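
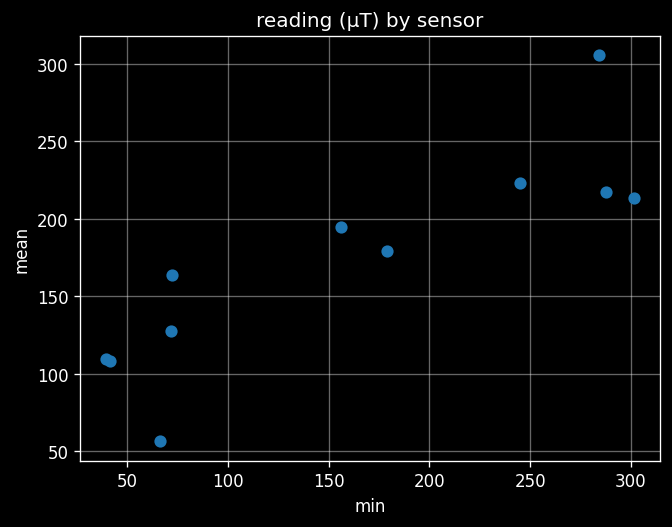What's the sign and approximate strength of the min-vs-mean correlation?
positive, strong

Points are positively correlated; strong (|r| ≈ 0.9).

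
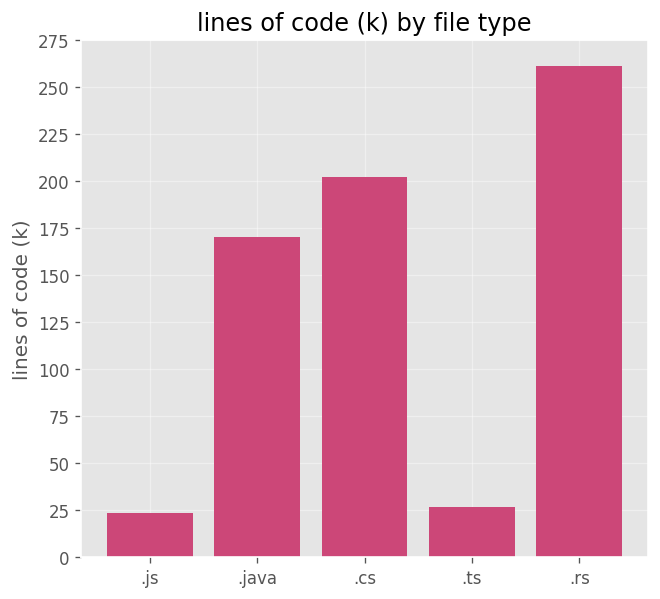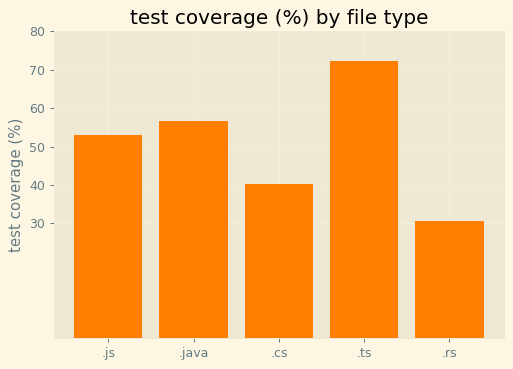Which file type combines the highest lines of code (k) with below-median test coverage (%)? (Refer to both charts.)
Chart 2 median test coverage (%) ≈ 50; below-median file types: .cs, .rs. Among those, .rs has the highest lines of code (k) (≈ 250).

.rs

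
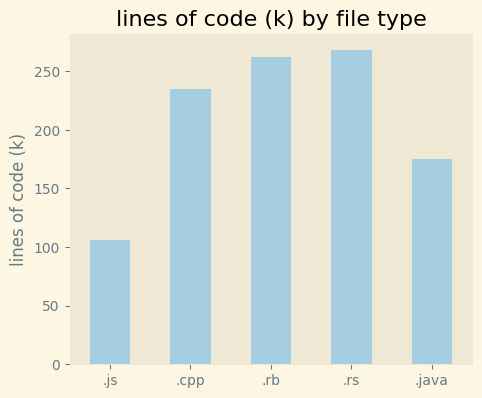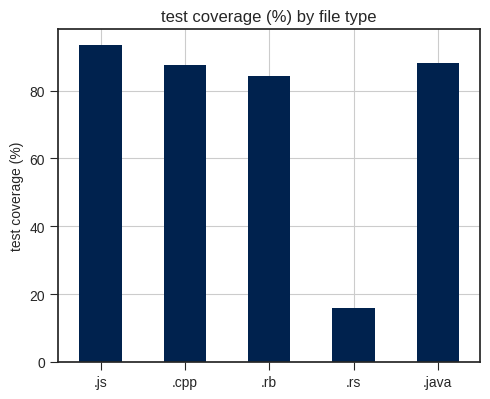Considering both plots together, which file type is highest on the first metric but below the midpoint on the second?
Chart 2 median test coverage (%) ≈ 90; below-median file types: .rb, .rs. Among those, .rs has the highest lines of code (k) (≈ 275).

.rs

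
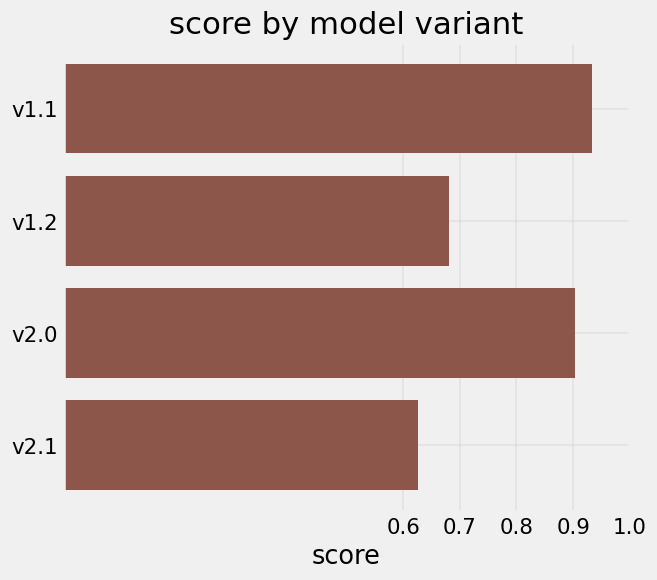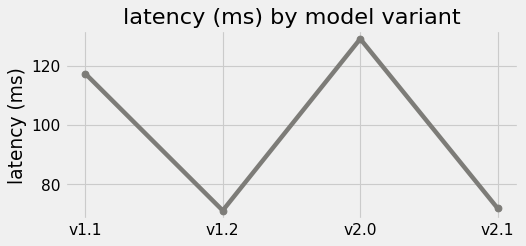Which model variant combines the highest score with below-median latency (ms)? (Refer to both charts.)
v1.2

Chart 2 median latency (ms) ≈ 100; below-median model variants: v1.2, v2.1. Among those, v1.2 has the highest score (≈ 0.7).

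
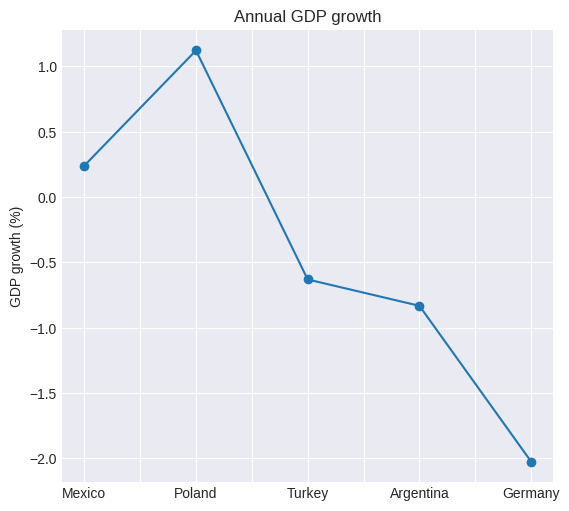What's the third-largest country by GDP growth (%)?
Top 4: Poland ≈ 1.0, Mexico ≈ 0.0, Turkey ≈ -0.5, Argentina ≈ -1.0.

Turkey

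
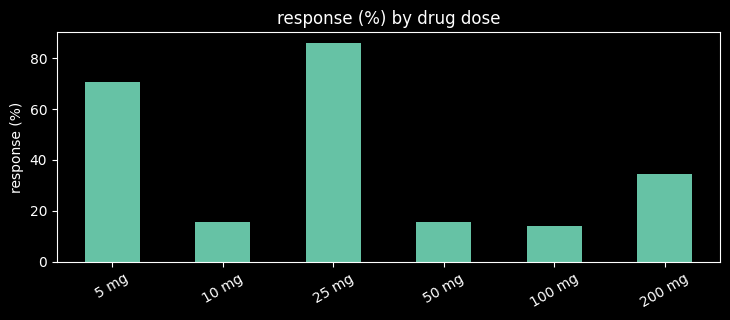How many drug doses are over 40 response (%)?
Above 40: 5 mg, 25 mg.

2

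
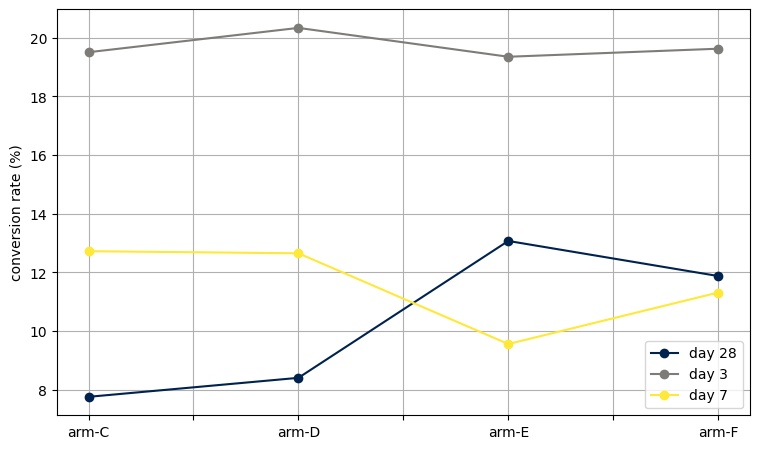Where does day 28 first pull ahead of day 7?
arm-E

arm-D: day 28 ≈ 8 vs day 7 ≈ 12 (not yet); arm-E: day 28 ≈ 14 vs day 7 ≈ 10 (first crossover).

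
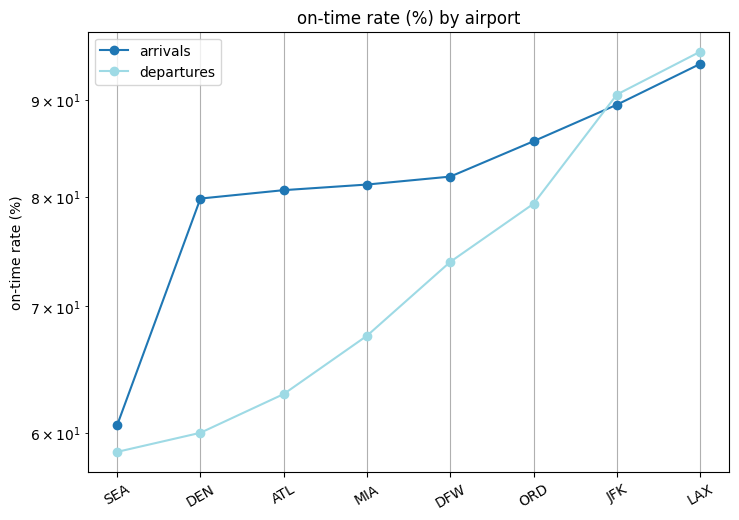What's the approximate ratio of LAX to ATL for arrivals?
LAX ≈ 95, ATL ≈ 80; 95/80 ≈ 1.19.

≈ 1.19×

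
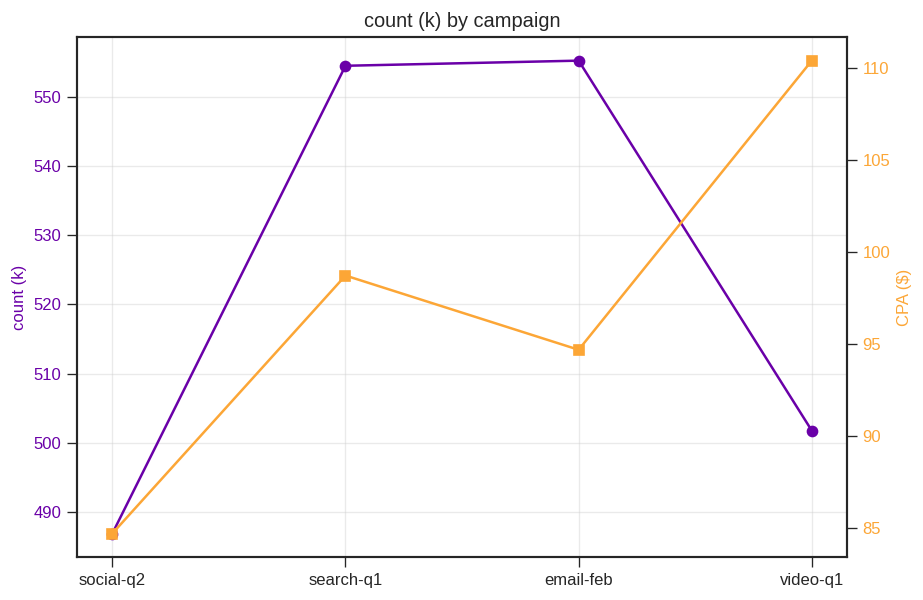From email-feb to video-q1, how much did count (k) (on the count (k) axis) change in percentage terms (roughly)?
email-feb ≈ 560, video-q1 ≈ 500; (500 − 560) / 560 ≈ -10.7%.

≈ -10.7%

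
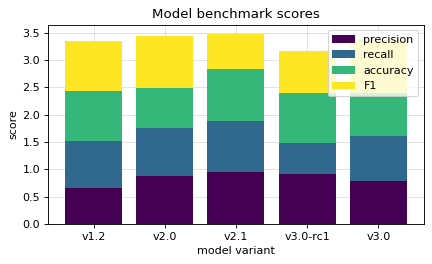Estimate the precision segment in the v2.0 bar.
≈ 1.0

precision top ≈ 1.0, bottom ≈ 0.0; segment ≈ 1.0.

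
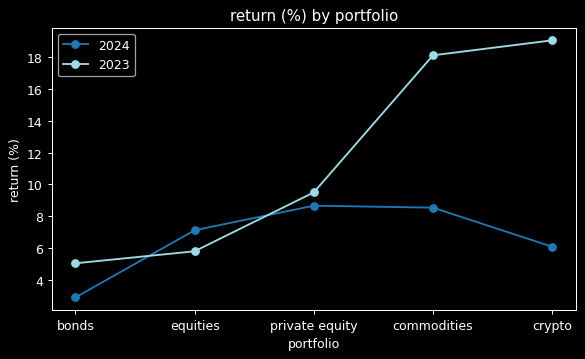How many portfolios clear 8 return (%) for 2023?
Above 8: private equity, commodities, crypto.

3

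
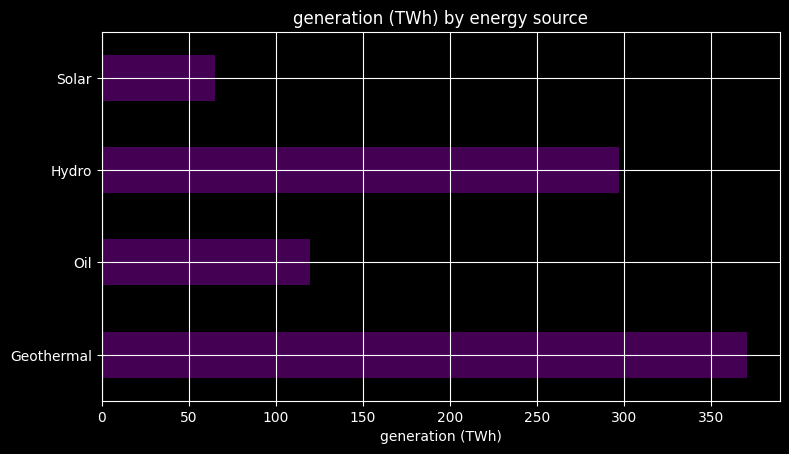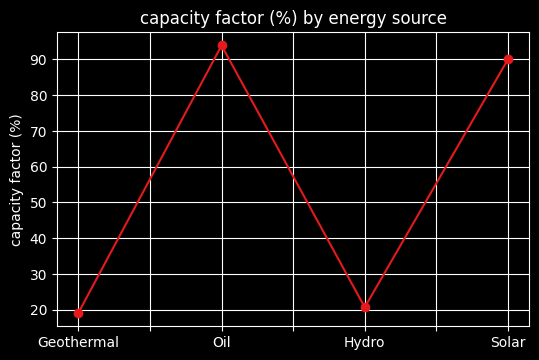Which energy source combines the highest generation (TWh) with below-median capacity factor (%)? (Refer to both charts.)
Chart 2 median capacity factor (%) ≈ 60; below-median energy sources: Geothermal, Hydro. Among those, Geothermal has the highest generation (TWh) (≈ 350).

Geothermal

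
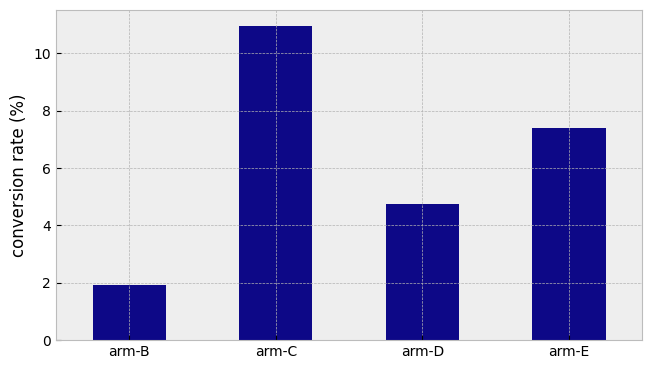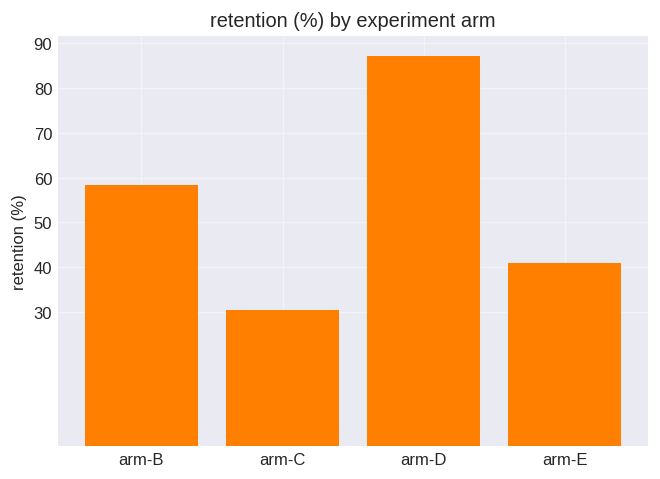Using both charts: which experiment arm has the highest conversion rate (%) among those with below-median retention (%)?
Chart 2 median retention (%) ≈ 50; below-median experiment arms: arm-C, arm-E. Among those, arm-C has the highest conversion rate (%) (≈ 10).

arm-C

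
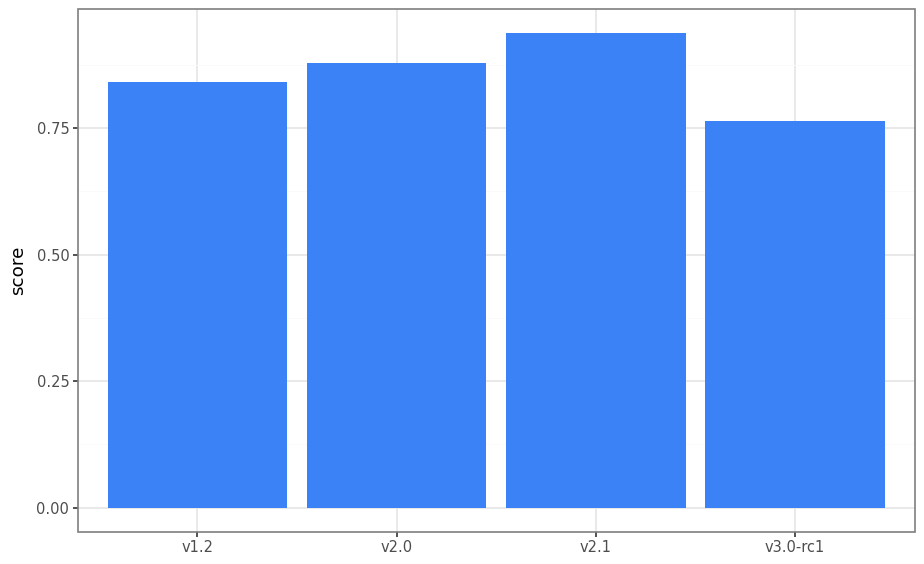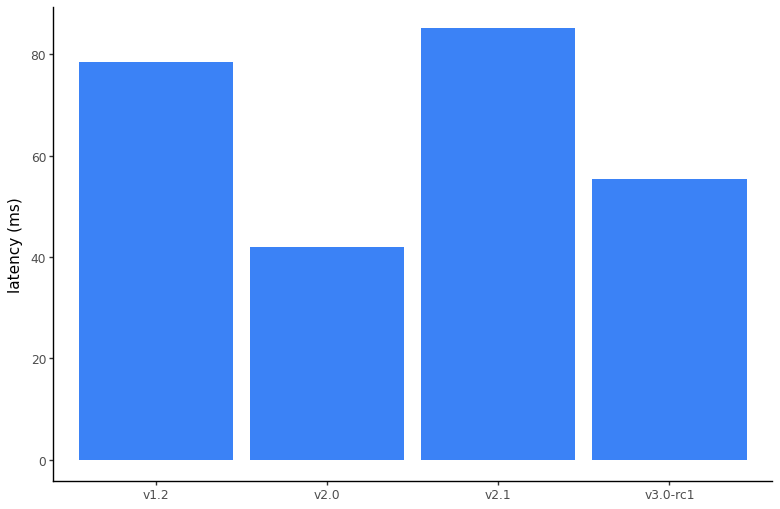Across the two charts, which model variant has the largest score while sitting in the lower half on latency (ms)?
Chart 2 median latency (ms) ≈ 70; below-median model variants: v2.0, v3.0-rc1. Among those, v2.0 has the highest score (≈ 0.9).

v2.0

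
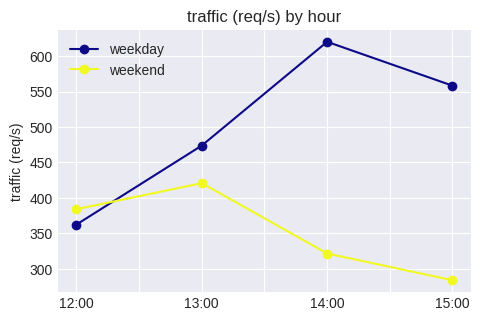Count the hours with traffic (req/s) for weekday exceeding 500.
Above 500: 14:00, 15:00.

2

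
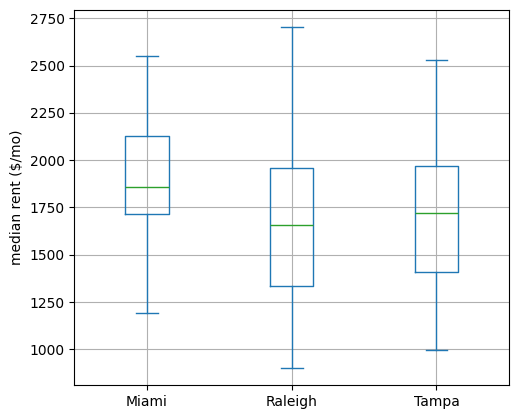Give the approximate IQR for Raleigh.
Q3 ≈ 1960, Q1 ≈ 1340; IQR ≈ 620.

≈ 620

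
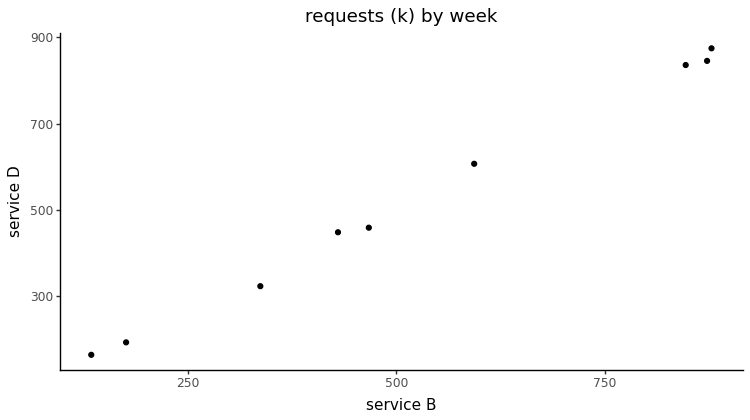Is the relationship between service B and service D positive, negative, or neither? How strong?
Points are positively correlated; strong (|r| ≈ 1.0).

positive, strong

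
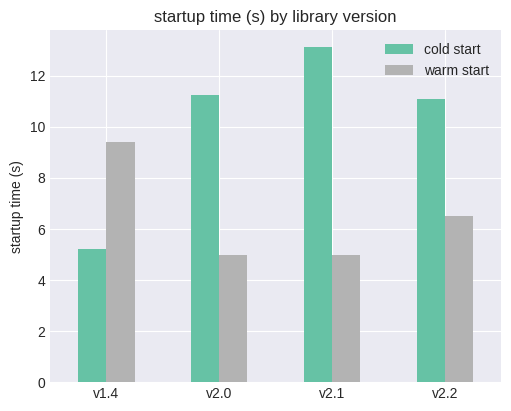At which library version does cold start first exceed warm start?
v1.4: cold start ≈ 6 vs warm start ≈ 10 (not yet); v2.0: cold start ≈ 12 vs warm start ≈ 4 (first crossover).

v2.0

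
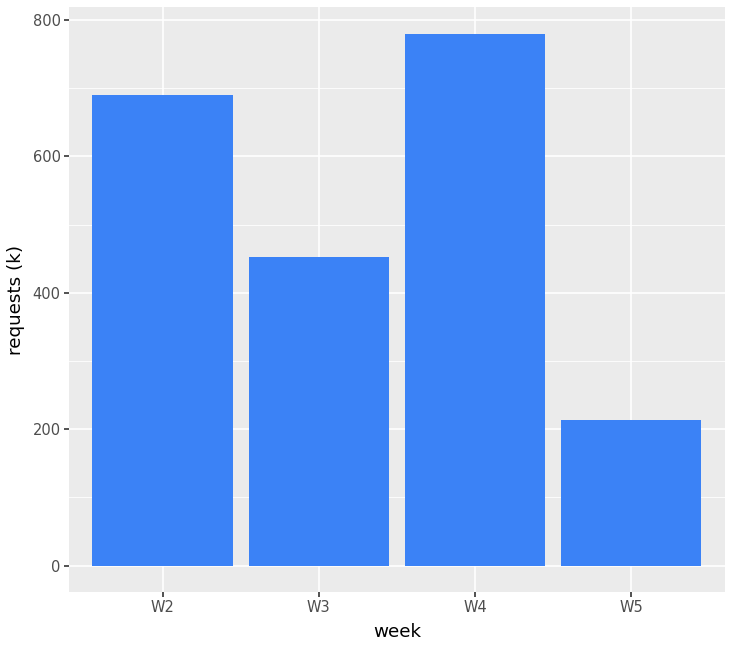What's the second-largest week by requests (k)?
Top 3: W4 ≈ 800, W2 ≈ 700, W3 ≈ 500.

W2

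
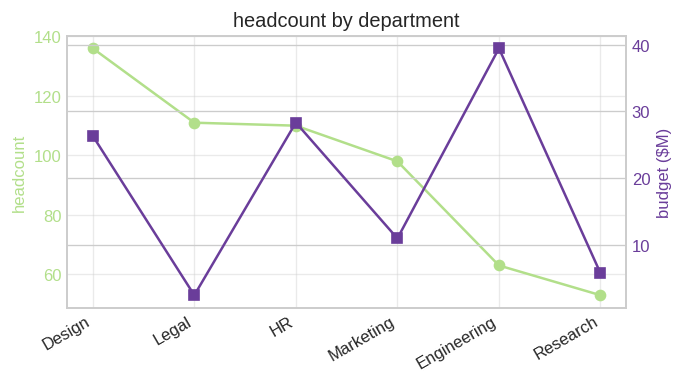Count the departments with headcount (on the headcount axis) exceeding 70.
Above 70: Design, Legal, HR, Marketing.

4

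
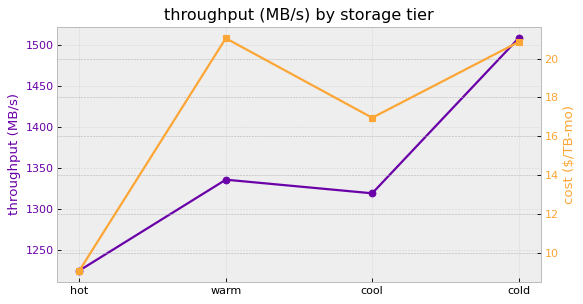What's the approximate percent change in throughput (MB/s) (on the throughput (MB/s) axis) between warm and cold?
≈ +13.2%

warm ≈ 1325, cold ≈ 1500; (1500 − 1325) / 1325 ≈ +13.2%.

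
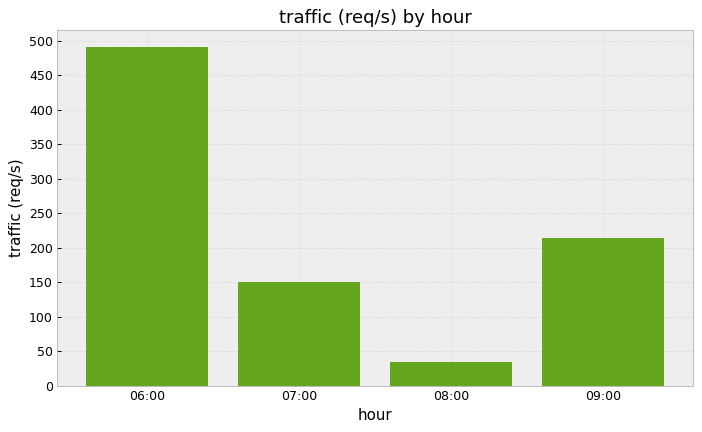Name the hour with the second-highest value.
09:00

Top 3: 06:00 ≈ 500, 09:00 ≈ 200, 07:00 ≈ 150.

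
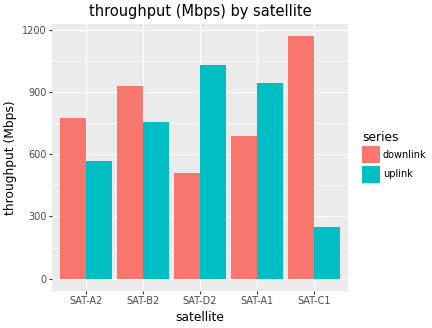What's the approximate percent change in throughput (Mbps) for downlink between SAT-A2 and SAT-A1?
≈ -12.5%

SAT-A2 ≈ 800, SAT-A1 ≈ 700; (700 − 800) / 800 ≈ -12.5%.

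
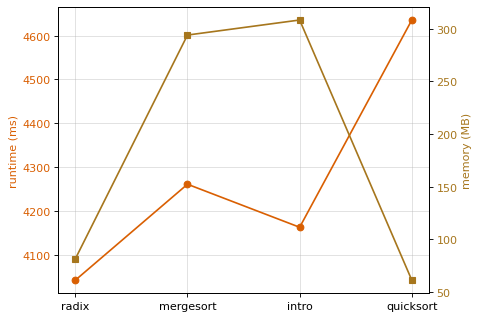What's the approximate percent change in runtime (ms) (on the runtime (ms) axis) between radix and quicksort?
≈ +14.8%

radix ≈ 4050, quicksort ≈ 4650; (4650 − 4050) / 4050 ≈ +14.8%.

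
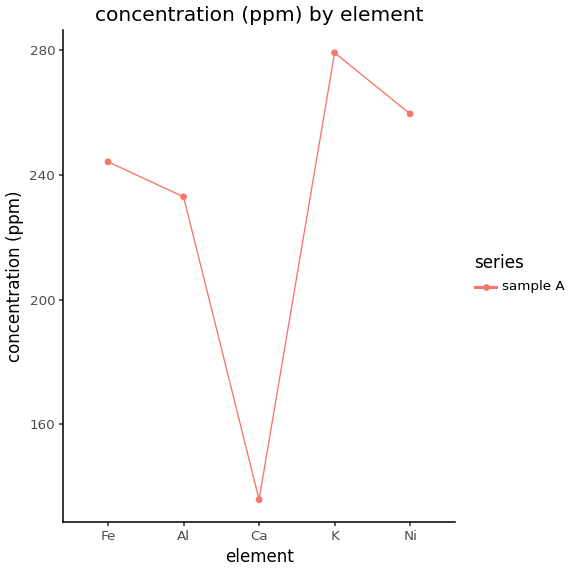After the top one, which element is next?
Top 3: K ≈ 280, Ni ≈ 260, Fe ≈ 240.

Ni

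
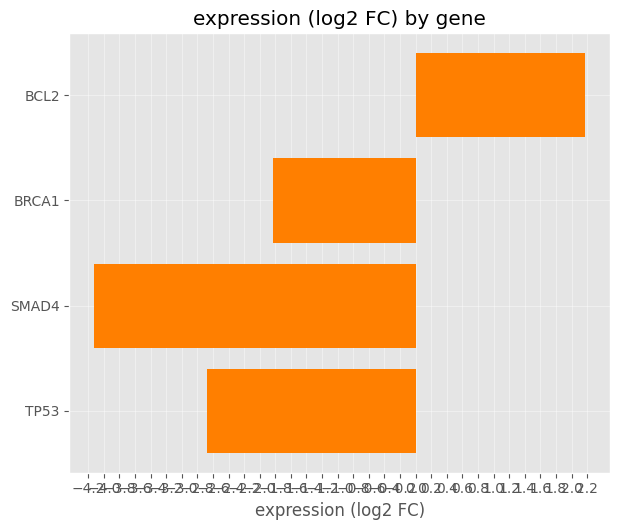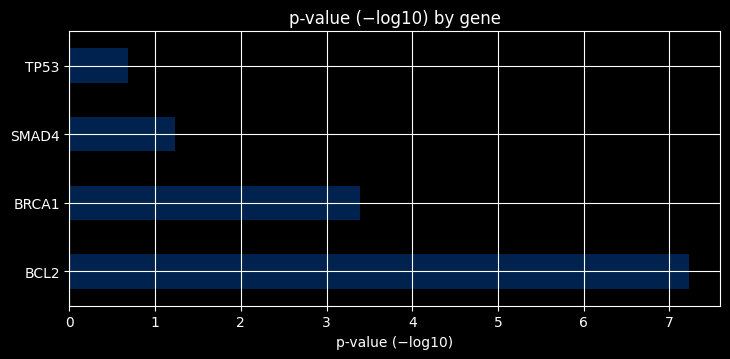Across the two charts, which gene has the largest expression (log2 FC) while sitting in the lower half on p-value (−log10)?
Chart 2 median p-value (−log10) ≈ 2; below-median genes: SMAD4, TP53. Among those, TP53 has the highest expression (log2 FC) (≈ -2.6).

TP53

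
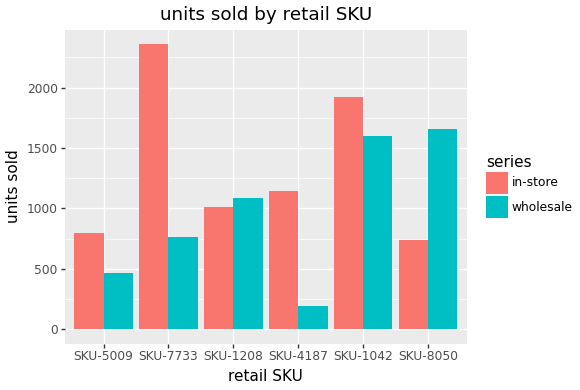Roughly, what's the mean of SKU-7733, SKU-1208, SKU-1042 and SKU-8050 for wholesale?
≈ 1250

(800 + 1000 + 1600 + 1600) / 4 ≈ 1250.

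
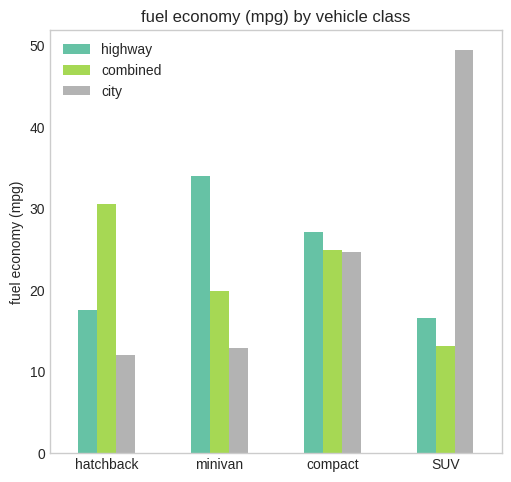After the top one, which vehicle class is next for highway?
compact

Top 3 for highway: minivan ≈ 35, compact ≈ 25, hatchback ≈ 20.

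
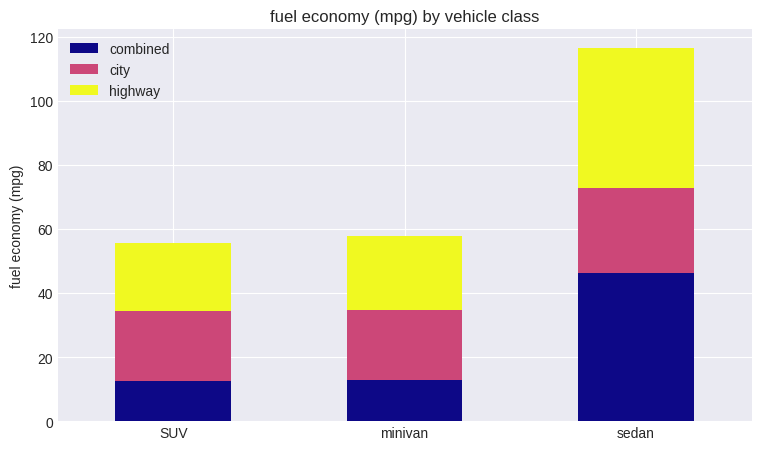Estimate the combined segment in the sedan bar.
≈ 50

combined top ≈ 50, bottom ≈ 0; segment ≈ 50.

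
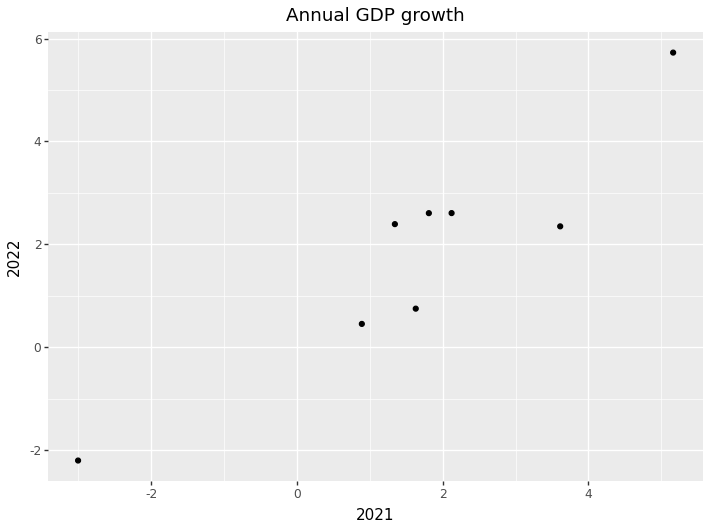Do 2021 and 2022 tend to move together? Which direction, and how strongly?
positive, strong

Points are positively correlated; strong (|r| ≈ 0.9).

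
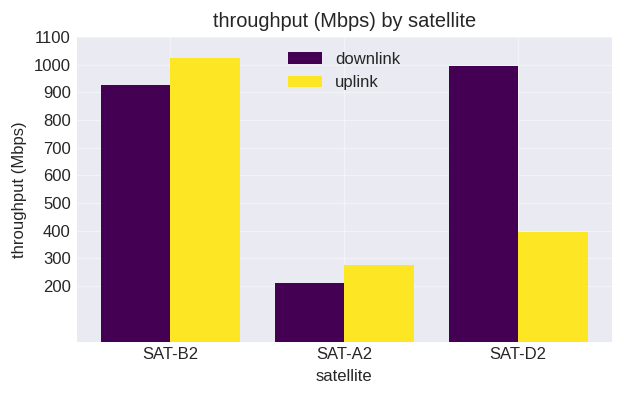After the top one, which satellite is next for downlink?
Top 3 for downlink: SAT-D2 ≈ 1000, SAT-B2 ≈ 900, SAT-A2 ≈ 200.

SAT-B2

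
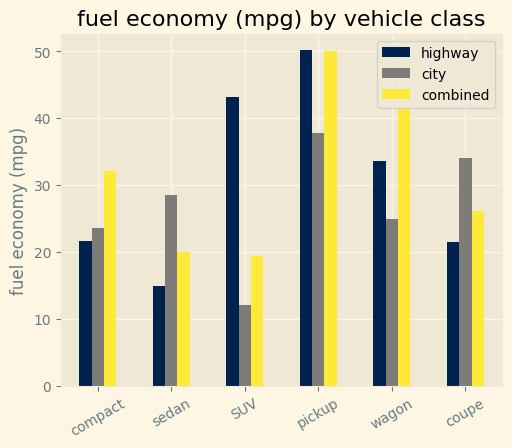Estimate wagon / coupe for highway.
≈ 1.75×

wagon ≈ 35, coupe ≈ 20; 35/20 ≈ 1.75.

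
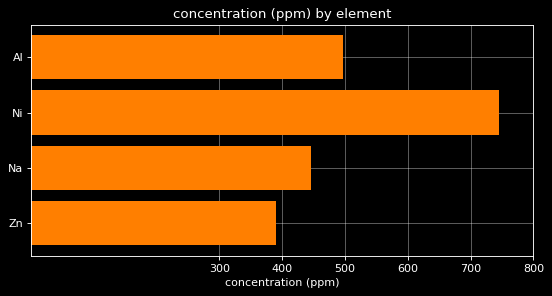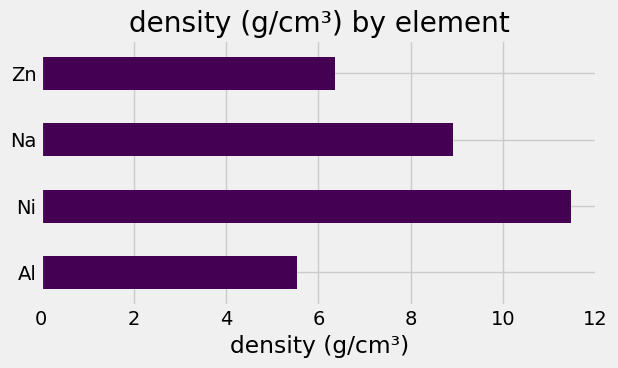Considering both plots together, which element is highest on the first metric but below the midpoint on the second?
Chart 2 median density (g/cm³) ≈ 8; below-median elements: Al, Zn. Among those, Al has the highest concentration (ppm) (≈ 500).

Al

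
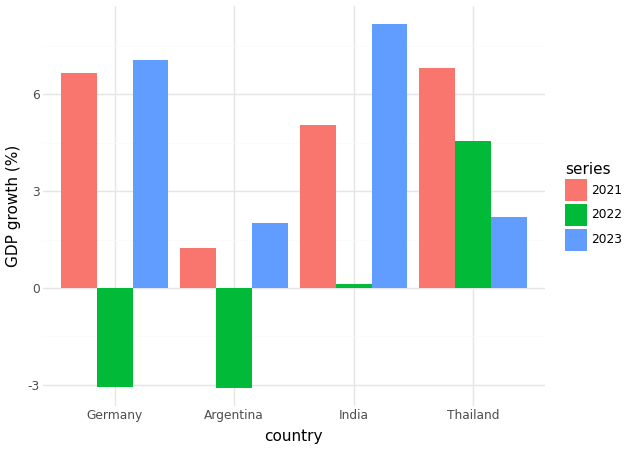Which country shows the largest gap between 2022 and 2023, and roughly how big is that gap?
Germany: 2022 ≈ -3, 2023 ≈ 7 → gap ≈ 10. Next-largest (India) is only ≈ 8.

Germany, ≈ 10 %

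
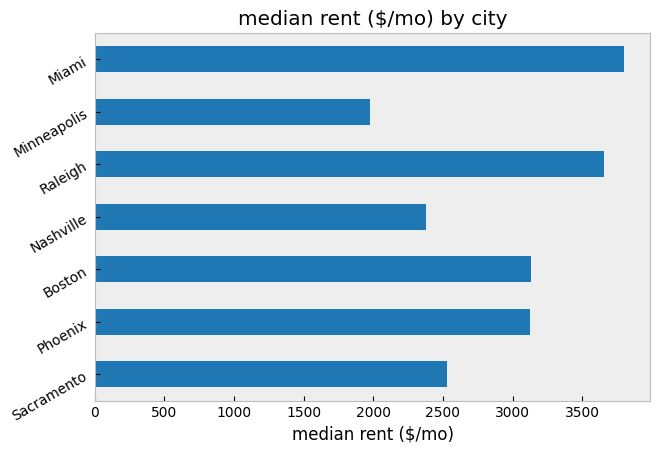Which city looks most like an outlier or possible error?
Minneapolis ≈ 2000; the rest sit between ≈ 2500 and ≈ 4000.

Minneapolis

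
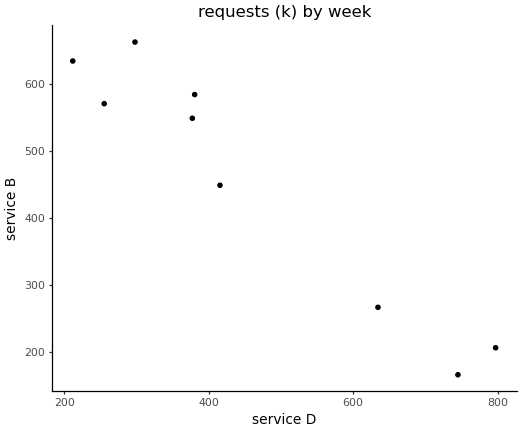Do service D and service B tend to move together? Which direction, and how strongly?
negative, strong

Points are negatively correlated; strong (|r| ≈ 1.0).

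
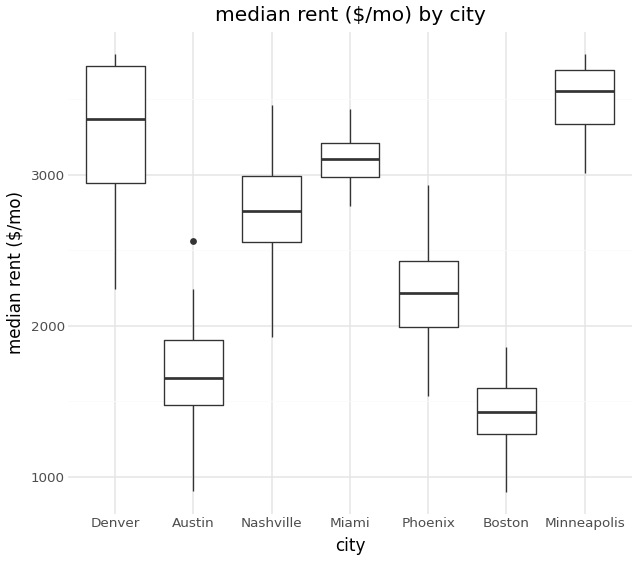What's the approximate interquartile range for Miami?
Q3 ≈ 3200, Q1 ≈ 3000; IQR ≈ 200.

≈ 200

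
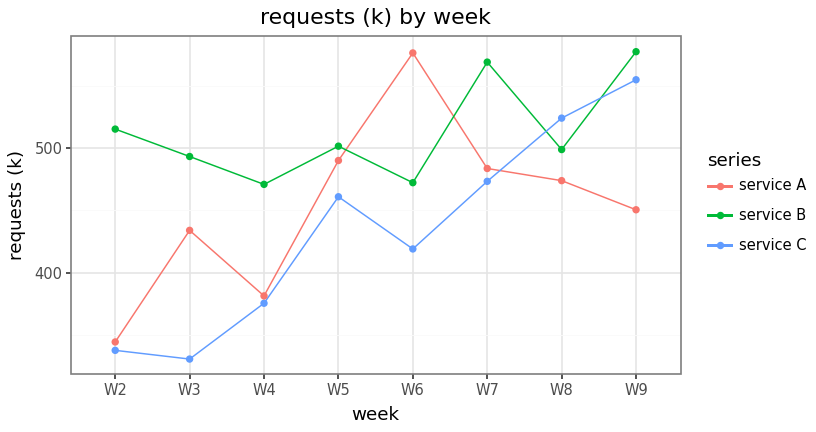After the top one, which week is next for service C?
W8

Top 3 for service C: W9 ≈ 550, W8 ≈ 525, W7 ≈ 475.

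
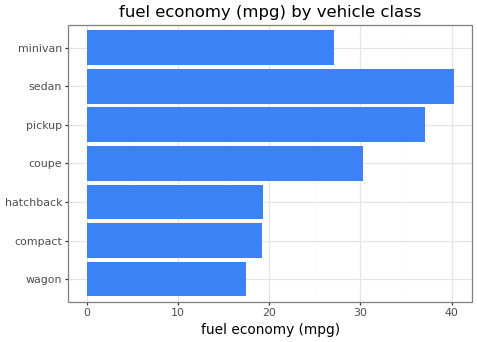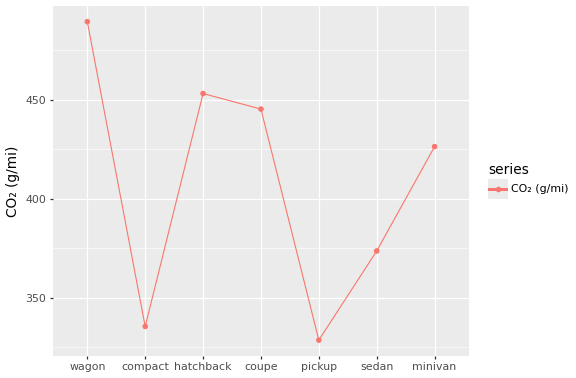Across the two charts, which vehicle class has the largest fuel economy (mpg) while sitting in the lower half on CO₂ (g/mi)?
sedan

Chart 2 median CO₂ (g/mi) ≈ 450; below-median vehicle classes: compact, pickup, sedan. Among those, sedan has the highest fuel economy (mpg) (≈ 40).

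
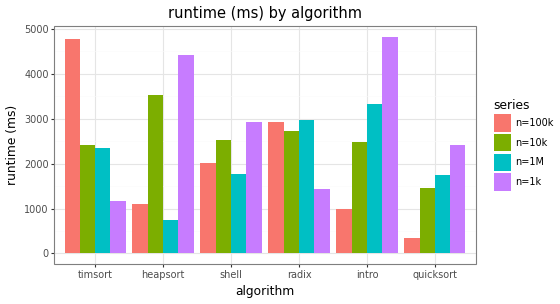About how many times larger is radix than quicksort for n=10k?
≈ 1.67×

radix ≈ 2500, quicksort ≈ 1500; 2500/1500 ≈ 1.67.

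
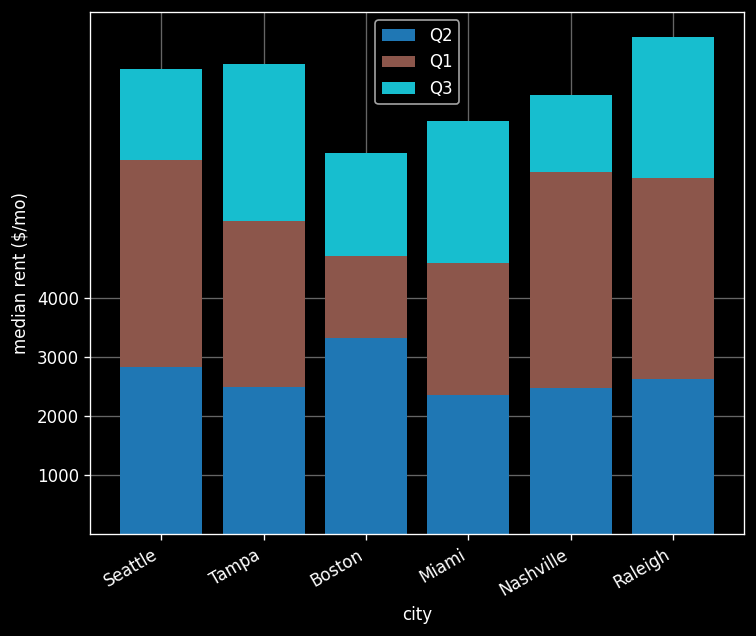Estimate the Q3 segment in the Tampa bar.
≈ 3000

Q3 top ≈ 8000, bottom ≈ 5000; segment ≈ 3000.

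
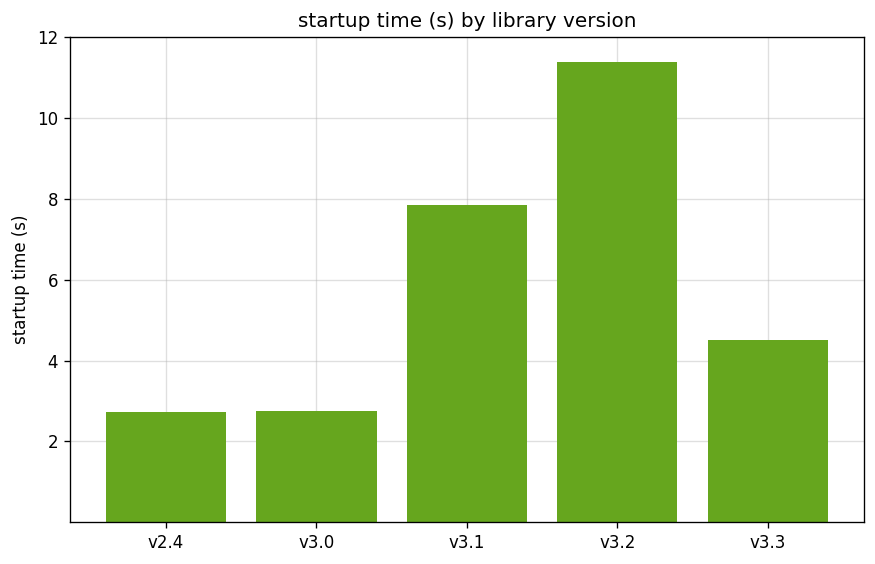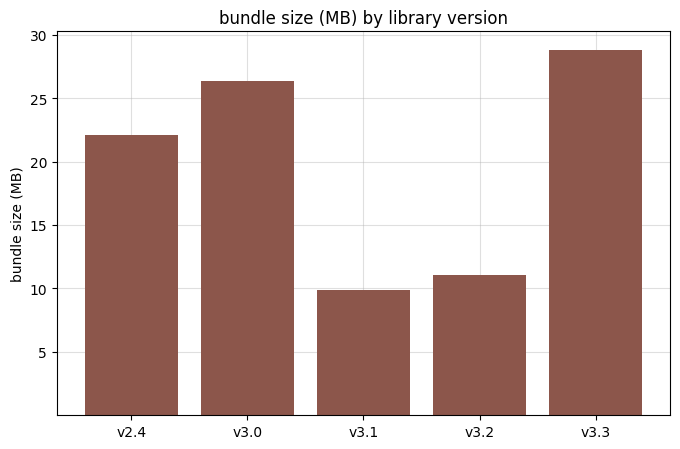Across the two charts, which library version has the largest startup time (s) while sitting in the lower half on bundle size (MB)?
Chart 2 median bundle size (MB) ≈ 20; below-median library versions: v3.1, v3.2. Among those, v3.2 has the highest startup time (s) (≈ 12).

v3.2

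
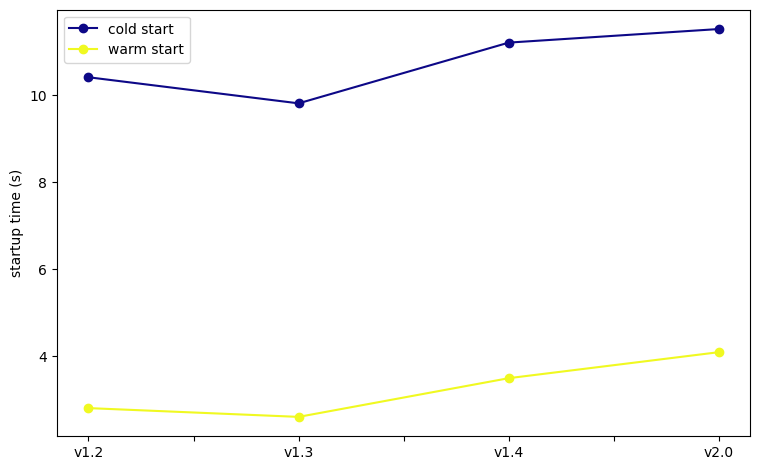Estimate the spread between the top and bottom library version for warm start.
≈ 1

Max v2.0 ≈ 4, min v1.3 ≈ 3; range ≈ 1.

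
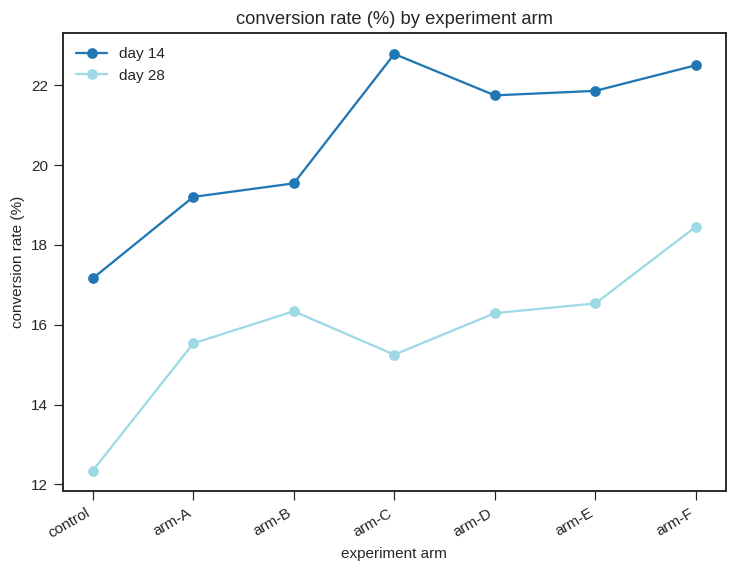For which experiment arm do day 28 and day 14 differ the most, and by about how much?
arm-C, ≈ 8 %

arm-C: day 28 ≈ 15, day 14 ≈ 23 → gap ≈ 8. Next-largest (arm-D) is only ≈ 6.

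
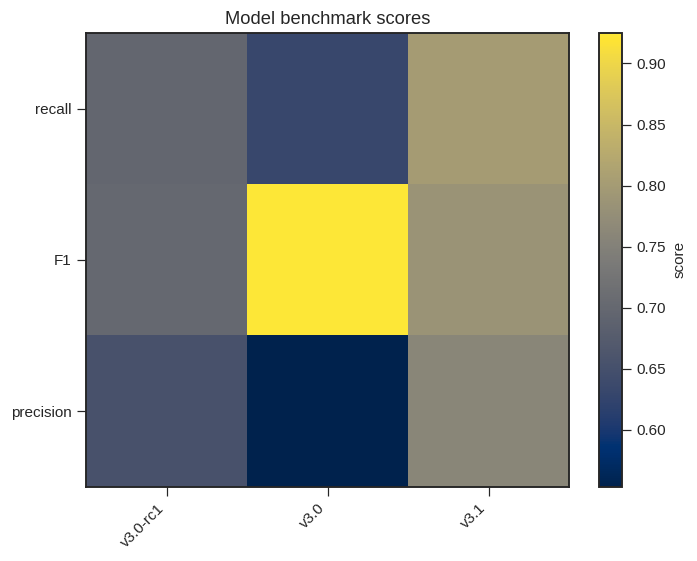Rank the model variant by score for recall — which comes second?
v3.0-rc1

Top 3 for recall: v3.1 ≈ 0.80, v3.0-rc1 ≈ 0.70, v3.0 ≈ 0.65.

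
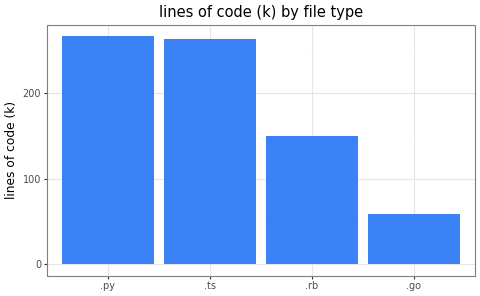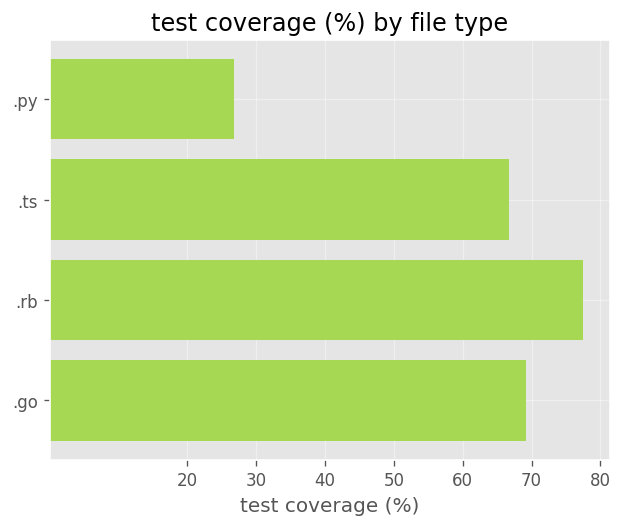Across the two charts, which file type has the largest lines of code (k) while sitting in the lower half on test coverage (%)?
.py

Chart 2 median test coverage (%) ≈ 70; below-median file types: .py, .ts. Among those, .py has the highest lines of code (k) (≈ 275).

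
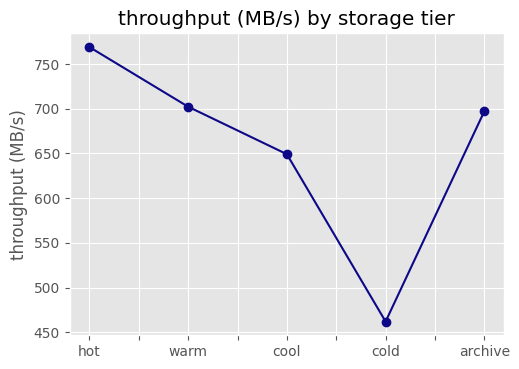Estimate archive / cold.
≈ 1.56×

archive ≈ 700, cold ≈ 450; 700/450 ≈ 1.56.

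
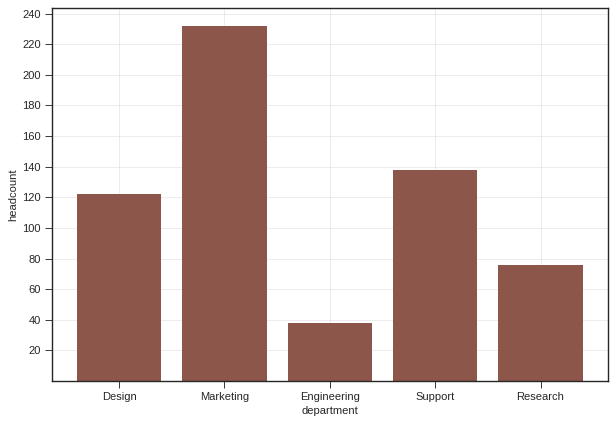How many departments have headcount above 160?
Above 160: Marketing.

1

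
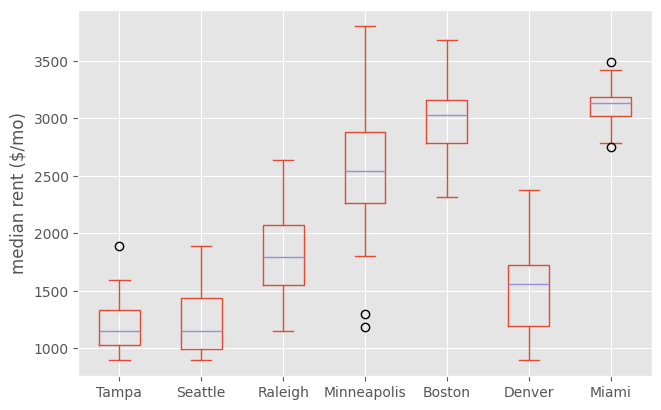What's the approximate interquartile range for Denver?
Q3 ≈ 1800, Q1 ≈ 1200; IQR ≈ 600.

≈ 600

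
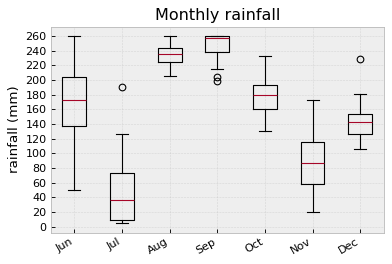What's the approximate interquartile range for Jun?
Q3 ≈ 200, Q1 ≈ 140; IQR ≈ 60.

≈ 60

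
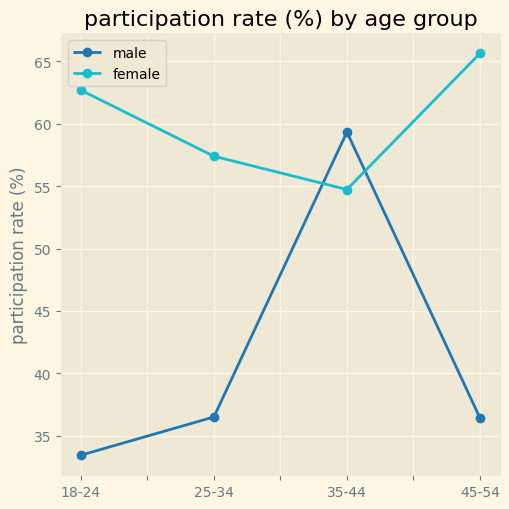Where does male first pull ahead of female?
35-44

25-34: male ≈ 35 vs female ≈ 55 (not yet); 35-44: male ≈ 60 vs female ≈ 55 (first crossover).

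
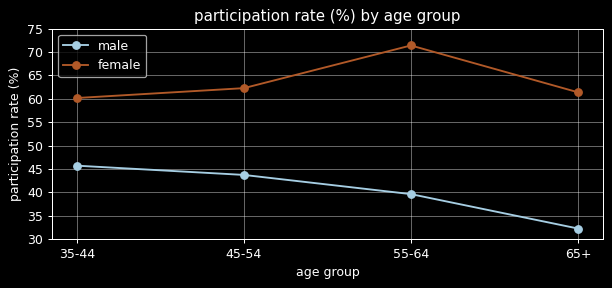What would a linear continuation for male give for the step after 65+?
≈ 22.5

Last three: 45, 40, 30 → slope ≈ -7.5/step → next ≈ 22.5.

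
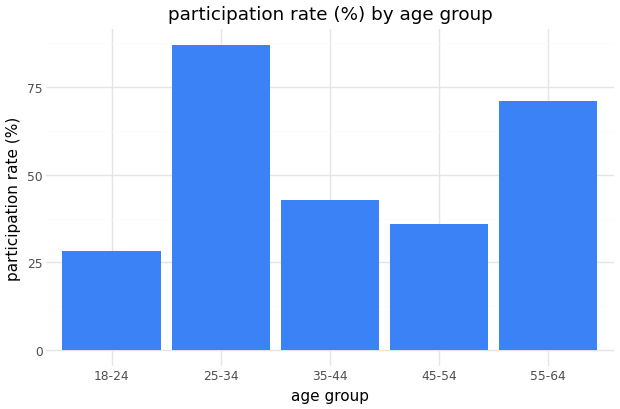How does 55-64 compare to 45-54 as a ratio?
≈ 1.75×

55-64 ≈ 70, 45-54 ≈ 40; 70/40 ≈ 1.75.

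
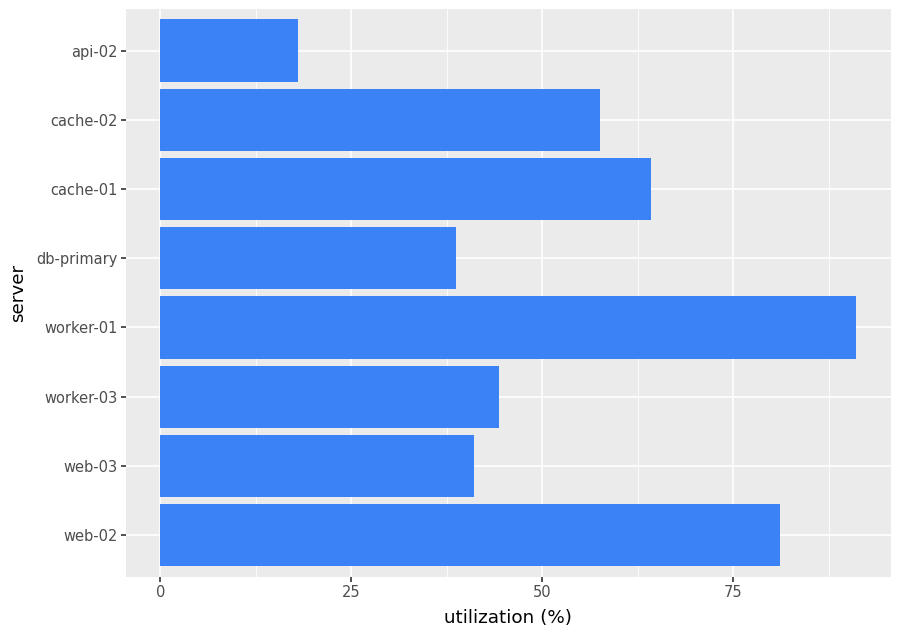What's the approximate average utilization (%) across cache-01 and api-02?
(60 + 20) / 2 ≈ 40.

≈ 40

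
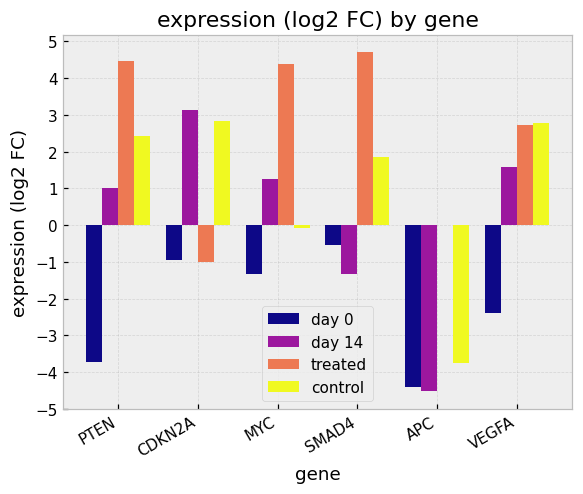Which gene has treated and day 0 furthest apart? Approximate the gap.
PTEN: treated ≈ 4, day 0 ≈ -4 → gap ≈ 8. Next-largest (MYC) is only ≈ 5.

PTEN, ≈ 8 log2 FC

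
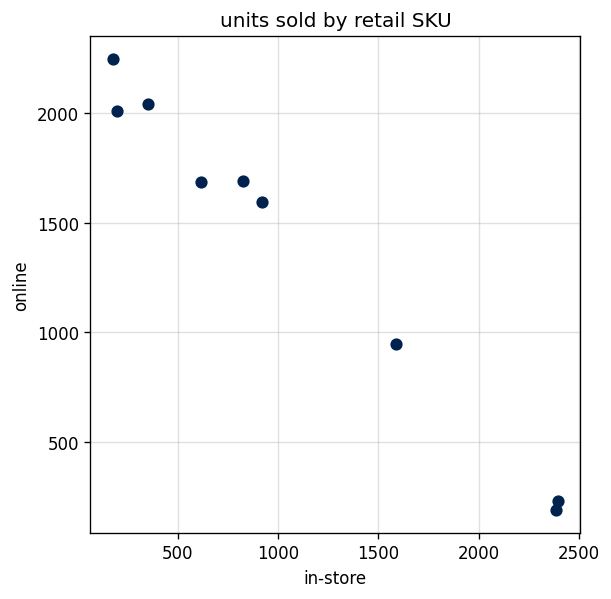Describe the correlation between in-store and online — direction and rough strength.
negative, strong

Points are negatively correlated; strong (|r| ≈ 1.0).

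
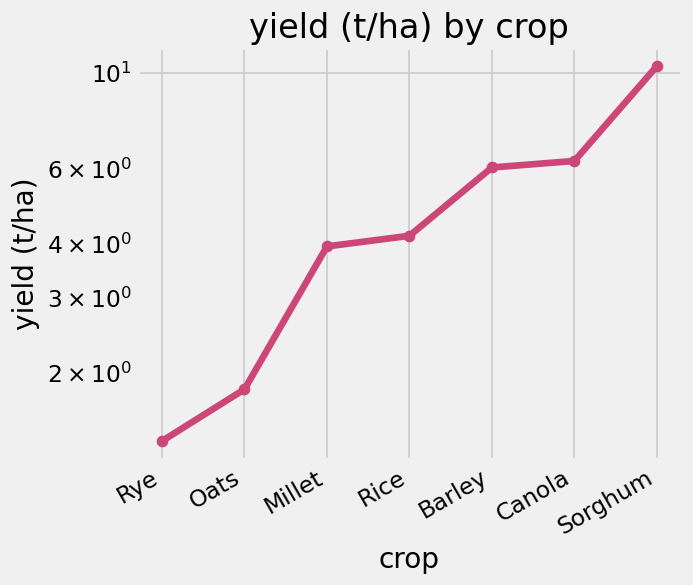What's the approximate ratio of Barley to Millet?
≈ 1.5×

Barley ≈ 6, Millet ≈ 4; 6/4 ≈ 1.5.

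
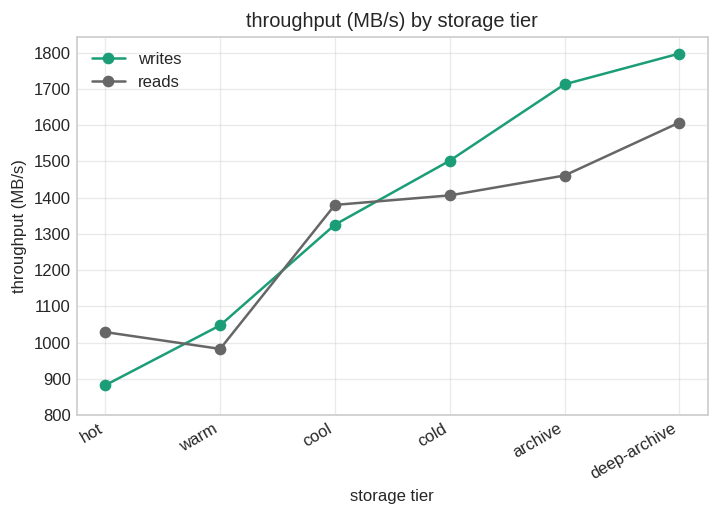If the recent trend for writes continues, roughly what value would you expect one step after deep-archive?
≈ 1950

Last three: 1500, 1700, 1800 → slope ≈ 150/step → next ≈ 1950.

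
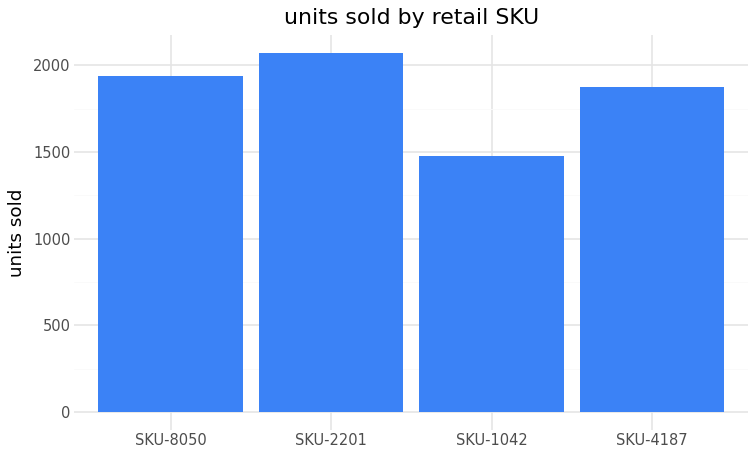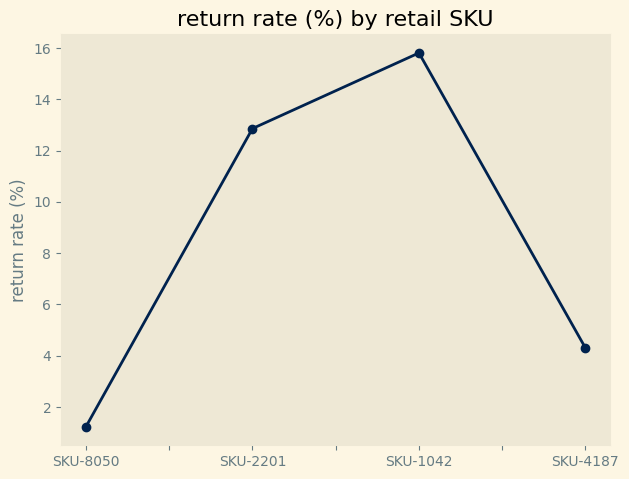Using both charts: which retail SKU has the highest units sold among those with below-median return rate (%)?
SKU-8050

Chart 2 median return rate (%) ≈ 8; below-median retail SKUs: SKU-8050, SKU-4187. Among those, SKU-8050 has the highest units sold (≈ 2000).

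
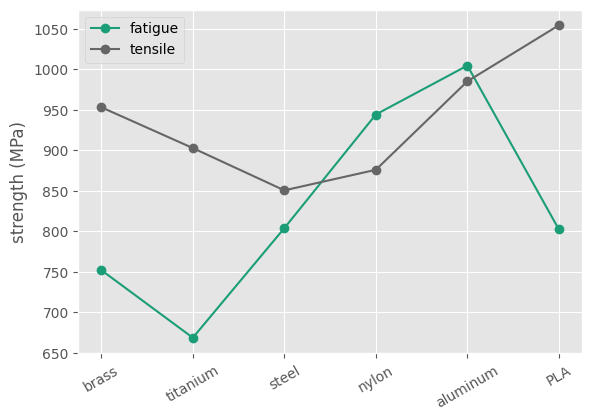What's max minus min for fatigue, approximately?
Max aluminum ≈ 1000, min titanium ≈ 650; range ≈ 350.

≈ 350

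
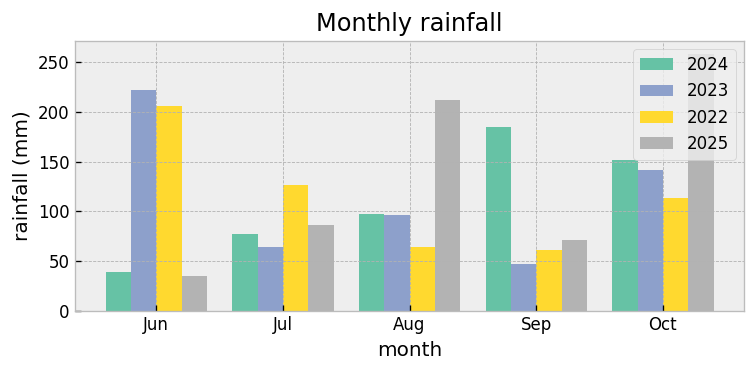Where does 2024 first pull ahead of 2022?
Jul: 2024 ≈ 75 vs 2022 ≈ 125 (not yet); Aug: 2024 ≈ 100 vs 2022 ≈ 75 (first crossover).

Aug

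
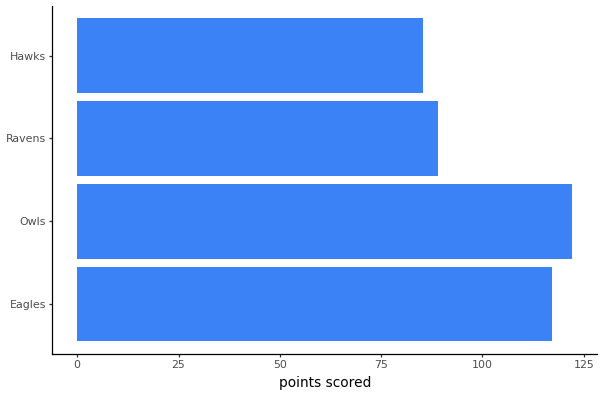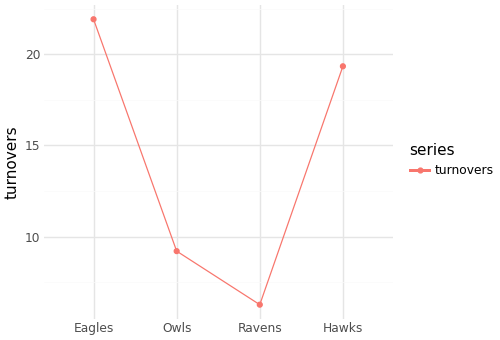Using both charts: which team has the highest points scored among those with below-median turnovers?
Chart 2 median turnovers ≈ 15; below-median teams: Owls, Ravens. Among those, Owls has the highest points scored (≈ 120).

Owls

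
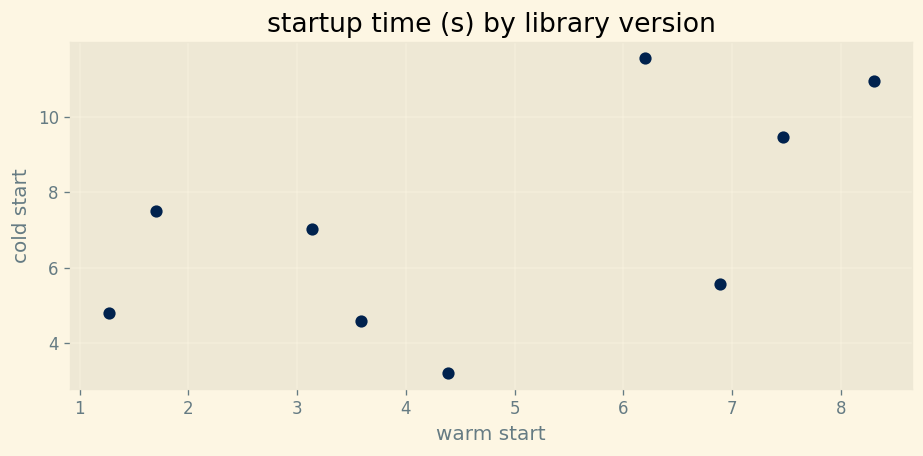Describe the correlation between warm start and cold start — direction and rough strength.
Points are positively correlated; moderate (|r| ≈ 0.6).

positive, moderate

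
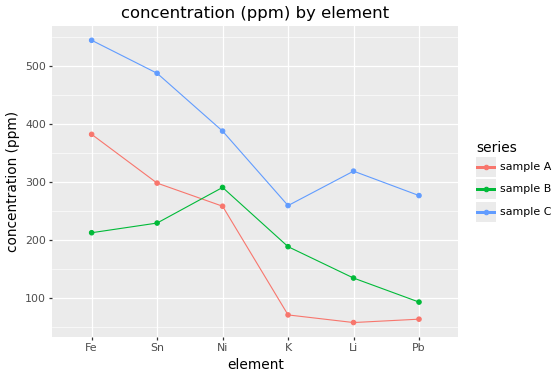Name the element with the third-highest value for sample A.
Ni

Top 4 for sample A: Fe ≈ 400, Sn ≈ 300, Ni ≈ 250, K ≈ 50.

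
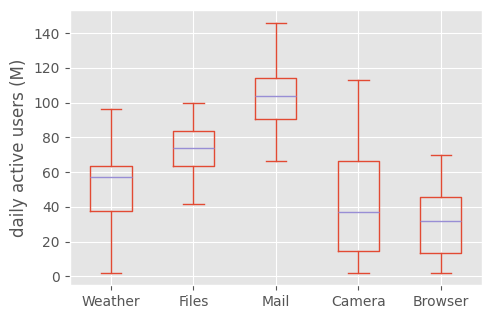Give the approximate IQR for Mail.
≈ 20

Q3 ≈ 110, Q1 ≈ 90; IQR ≈ 20.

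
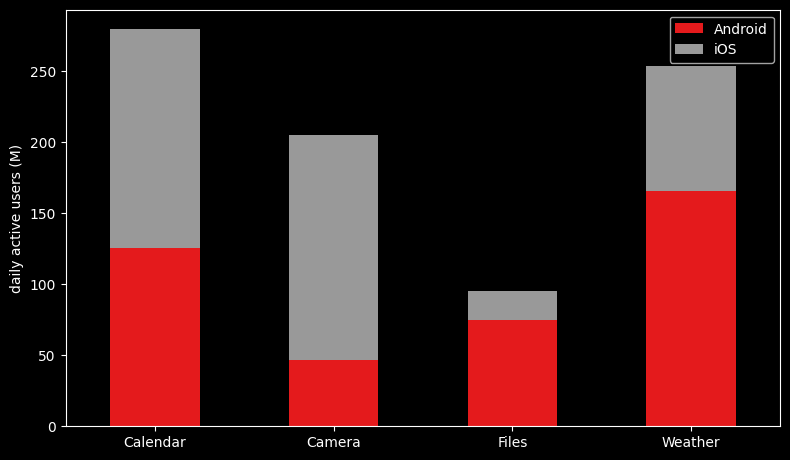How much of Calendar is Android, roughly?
≈ 125

Android top ≈ 125, bottom ≈ 0; segment ≈ 125.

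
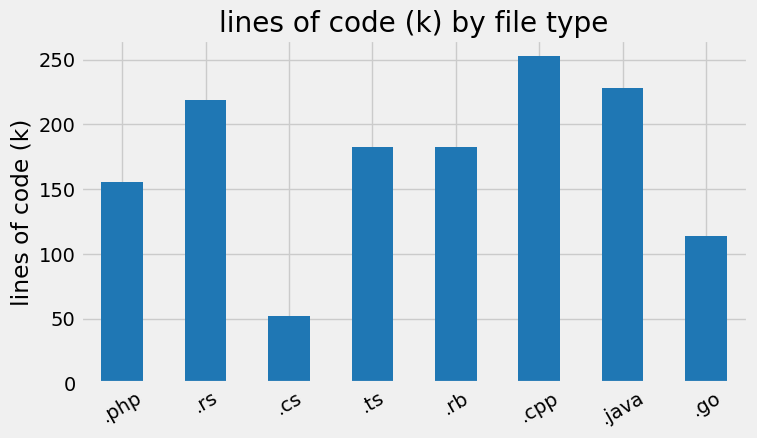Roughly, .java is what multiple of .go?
.java ≈ 225, .go ≈ 125; 225/125 ≈ 1.8.

≈ 1.8×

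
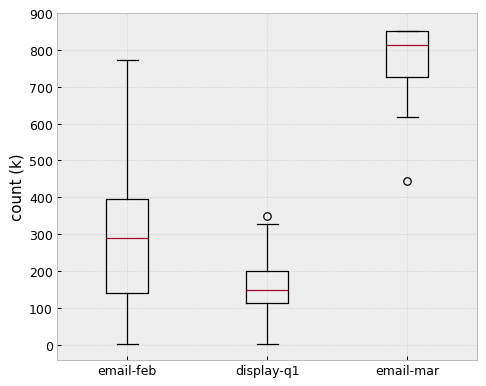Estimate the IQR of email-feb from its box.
≈ 300

Q3 ≈ 400, Q1 ≈ 100; IQR ≈ 300.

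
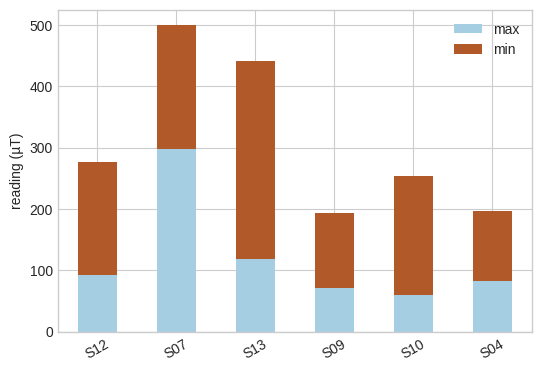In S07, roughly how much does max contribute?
≈ 300

max top ≈ 300, bottom ≈ 0; segment ≈ 300.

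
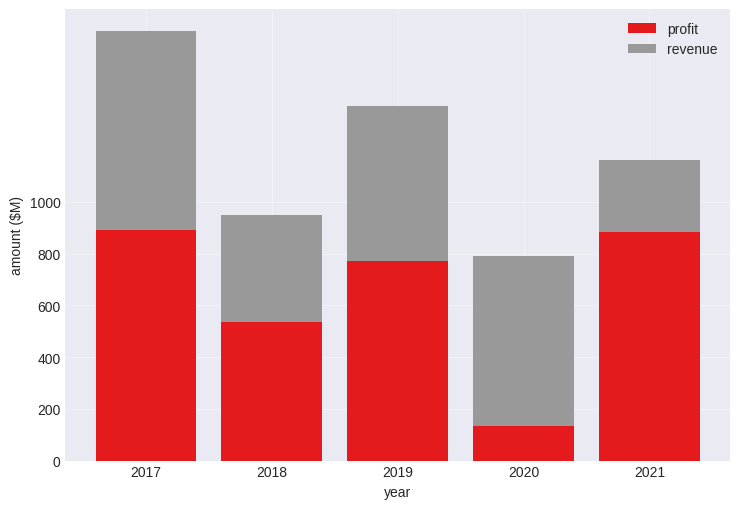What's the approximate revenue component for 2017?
≈ 800

revenue top ≈ 1600, bottom ≈ 800; segment ≈ 800.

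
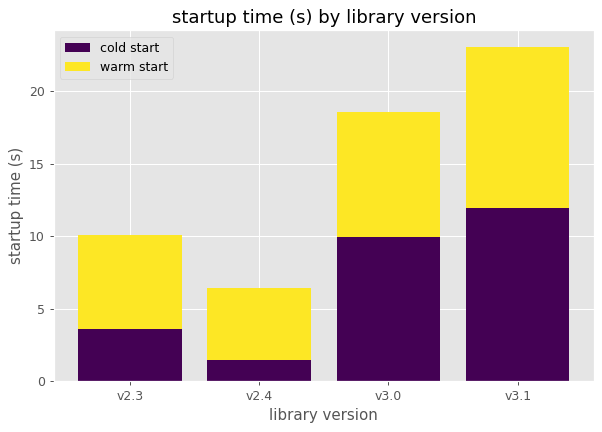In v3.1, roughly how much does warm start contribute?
warm start top ≈ 24, bottom ≈ 12; segment ≈ 12.

≈ 12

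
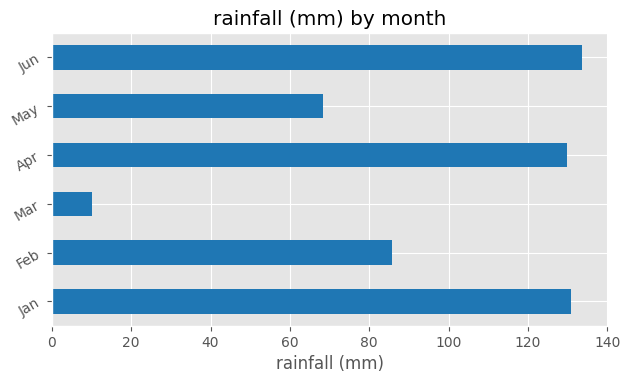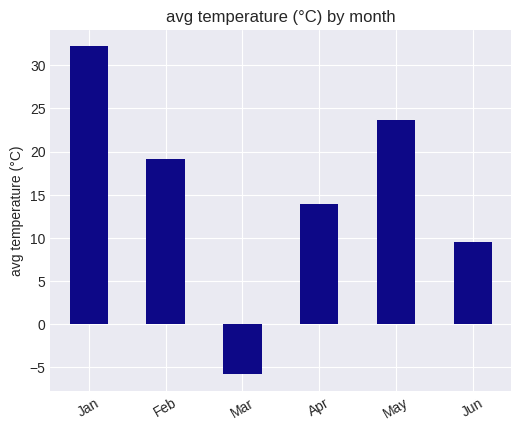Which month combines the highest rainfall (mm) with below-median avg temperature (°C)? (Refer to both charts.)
Chart 2 median avg temperature (°C) ≈ 15; below-median months: Mar, Apr, Jun. Among those, Jun has the highest rainfall (mm) (≈ 140).

Jun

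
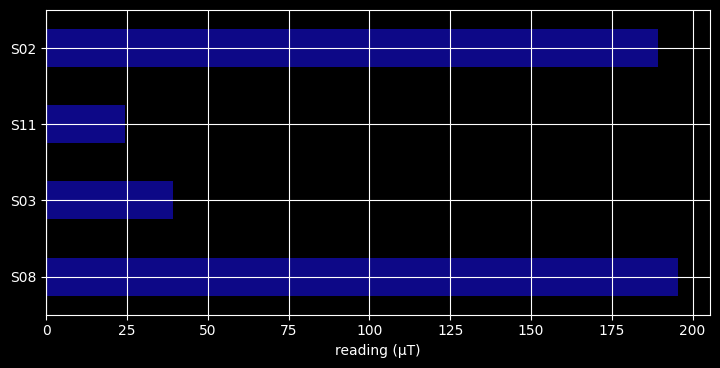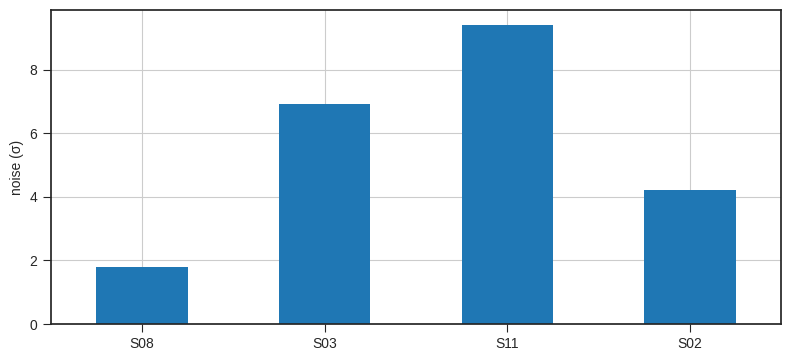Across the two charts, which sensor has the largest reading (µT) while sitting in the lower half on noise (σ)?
S08

Chart 2 median noise (σ) ≈ 6; below-median sensors: S08, S02. Among those, S08 has the highest reading (µT) (≈ 200).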